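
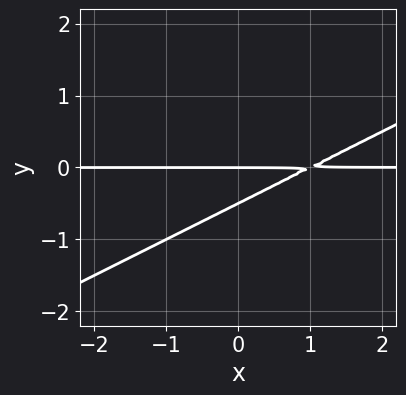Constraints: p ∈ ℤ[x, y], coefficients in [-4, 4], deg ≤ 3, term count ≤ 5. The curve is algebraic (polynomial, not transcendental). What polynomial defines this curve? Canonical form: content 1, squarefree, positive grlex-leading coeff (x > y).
1. The degree is 2 — a generic line meets the curve in up to 2 points.
2. From the axis intercepts and sections: it crosses the y-axis at the gridline y = 0; every point of the x-axis in the box is on the curve.
3. Together with the visible shape, these determine p as stated.

x*y - 2*y^2 - y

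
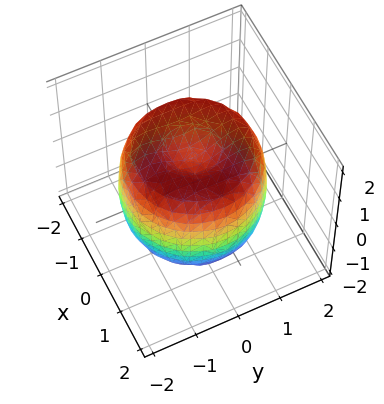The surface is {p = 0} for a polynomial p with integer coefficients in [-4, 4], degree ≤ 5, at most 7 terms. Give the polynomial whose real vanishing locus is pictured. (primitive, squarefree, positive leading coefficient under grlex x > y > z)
x^4 + 2*x^2*y^2 + y^4 - 2*x^2 - 2*y^2 + z^2 - 1

First, the degree is 4 — no degree-3 surface has this shape.
Then, symmetries: the surface is invariant under rotation about z: p = q(x² + y², z).
Then, checking where it meets the axes: a circular section at z = 1 has radius between 1 and 2; the z-axis gridline crossings are at z ∈ {-1, 1}.
Finally, putting this together gives p.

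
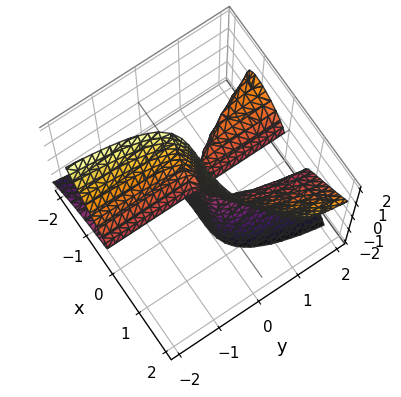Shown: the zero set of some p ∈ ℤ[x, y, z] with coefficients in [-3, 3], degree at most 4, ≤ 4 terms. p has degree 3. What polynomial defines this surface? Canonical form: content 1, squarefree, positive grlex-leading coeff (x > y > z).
2*x^3 - 2*x*y*z - 2*y*z^2 - x*y

There are 2 components.
The degree is 3 — no degree-2 surface has this shape.
Reading off the gridlines: one x-axis crossing is at x = 0; the visible y-axis segment lies entirely on the surface.
Assembling these constraints gives the stated polynomial.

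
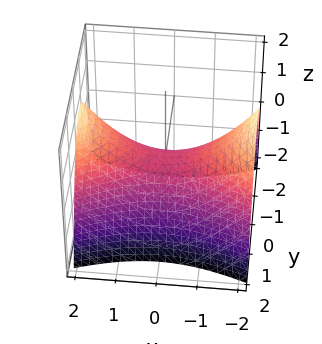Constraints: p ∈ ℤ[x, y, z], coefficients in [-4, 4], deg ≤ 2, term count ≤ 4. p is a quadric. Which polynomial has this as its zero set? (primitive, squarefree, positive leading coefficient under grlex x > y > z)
x^2 - 3*y^2 - 3*z

The degree is 2 — a saddle surface; a quadric.
Symmetries: the x ↦ −x reflection is a symmetry, so x appears only in even powers; mirror symmetry y ↦ −y ⇒ only even powers of y.
Against the integer gridlines: it meets the z-axis at z = 0 (among the integer gridlines); one x-axis crossing is at x = 0; it meets the y-axis at y = 0 (among the integer gridlines).
These observations pin down the coefficients.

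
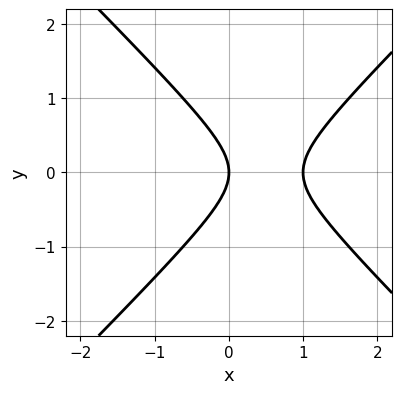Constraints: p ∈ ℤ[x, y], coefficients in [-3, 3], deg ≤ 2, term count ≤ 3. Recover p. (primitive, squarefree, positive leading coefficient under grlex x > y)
x^2 - y^2 - x

The degree is 2 — the shape is more complex than any degree-1 curve.
Symmetries: mirror symmetry y ↦ −y ⇒ only even powers of y.
Checking where it meets the axes: among the integer gridlines, it crosses the x-axis at x ∈ {0, 1}; it meets the y-axis at y = 0 (among the integer gridlines).
The integer polynomial consistent with all of this is the stated p.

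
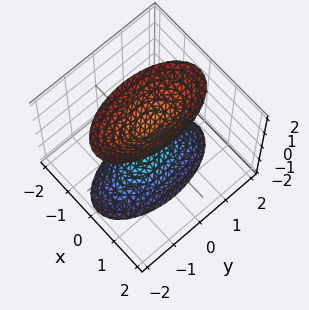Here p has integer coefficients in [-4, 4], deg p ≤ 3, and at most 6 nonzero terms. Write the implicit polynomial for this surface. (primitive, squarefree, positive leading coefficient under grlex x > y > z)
First, I count 2 distinct pieces. They look like related sheets of one shape, so recover p as a whole.
Then, degree: two sheets facing apart; a quadric, so deg p = 2.
Then, symmetries: it's symmetric under y → −y, forcing even powers of y; the x ↦ −x reflection is a symmetry, so x appears only in even powers; mirror symmetry z ↦ −z ⇒ only even powers of z.
Next, reading off the gridlines: it misses every integer gridline on the x-axis; no y-intercept at any integer in the box.
Finally, solving for integer coefficients yields p as stated. Check: (0, 0, -1) on the z-axis lies on the surface, and p(0, 0, -1) = 0. ✓

3*x^2 + y^2 - z^2 + 1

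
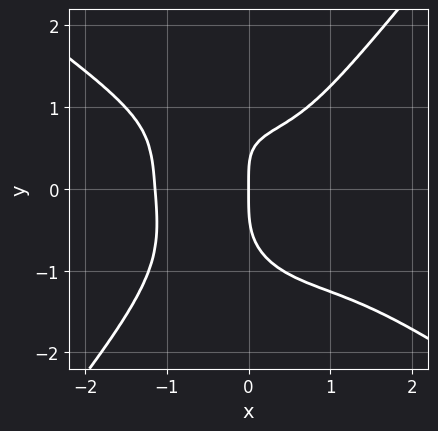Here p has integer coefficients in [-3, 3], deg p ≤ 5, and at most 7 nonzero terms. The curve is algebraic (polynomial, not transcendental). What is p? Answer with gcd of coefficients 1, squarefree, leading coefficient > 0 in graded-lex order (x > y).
2*x^4 + 2*x^3*y - 2*y^4 - 2*x*y + 3*x

Degree: a generic line meets the curve in up to 4 points, so deg p = 4.
Checking where it meets the axes: it crosses the x-axis at the gridline x = 0; it meets the y-axis at y = 0 (among the integer gridlines).
Solving for integer coefficients yields p as stated.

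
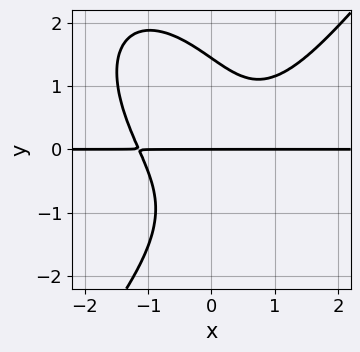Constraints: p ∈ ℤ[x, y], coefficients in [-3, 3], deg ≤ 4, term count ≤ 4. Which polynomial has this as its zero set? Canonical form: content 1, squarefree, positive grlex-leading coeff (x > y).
2*x^3*y - y^4 - 3*x*y^2 + 3*y

1. deg p = 4. The shape is more complex than any degree-3 curve.
2. Against the integer gridlines: it crosses the y-axis at the gridline y = 0; every point of the x-axis in the box is on the curve.
3. These observations pin down the coefficients.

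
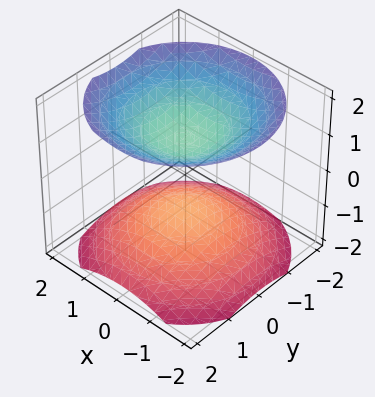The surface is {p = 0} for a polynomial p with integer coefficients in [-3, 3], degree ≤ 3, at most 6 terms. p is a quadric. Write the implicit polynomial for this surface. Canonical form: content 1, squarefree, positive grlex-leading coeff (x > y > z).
2*x^2 + 2*y^2 - 3*z^2 + 3

(a) There are 2 components. Treating them together as one polynomial.
(b) Degree: two separate bowl-shaped sheets opening away from each other; a quadric, so deg p = 2.
(c) Symmetries: mirror symmetry z ↦ −z ⇒ only even powers of z; the surface is invariant under rotation about z: p = q(x² + y², z).
(d) From the visible intercepts: the z-axis gridline crossings are at z ∈ {-1, 1}; the surface avoids every integer y-axis point in the box; it misses every integer gridline on the x-axis.
(e) Fitting integer coefficients to these (and the overall shape) gives p.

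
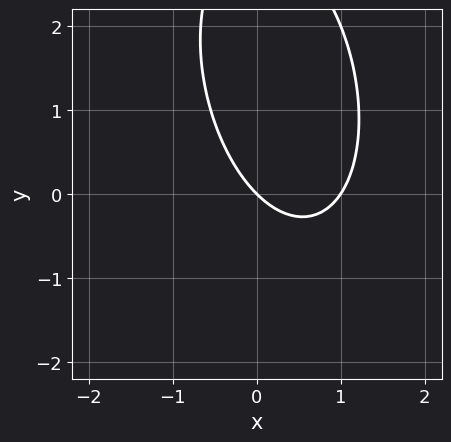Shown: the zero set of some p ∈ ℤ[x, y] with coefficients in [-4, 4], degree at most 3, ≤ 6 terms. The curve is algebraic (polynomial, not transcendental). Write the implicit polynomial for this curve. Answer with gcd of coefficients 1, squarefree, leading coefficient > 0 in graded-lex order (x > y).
Degree: the shape is more complex than any degree-1 curve, so deg p = 2.
Reading off the gridlines: the x-axis gridline crossings are at x ∈ {0, 1}; it meets the y-axis at y = 0 (among the integer gridlines).
Assembling these constraints gives the stated polynomial.

3*x^2 + x*y + y^2 - 3*x - 3*y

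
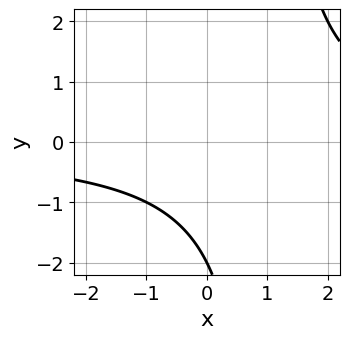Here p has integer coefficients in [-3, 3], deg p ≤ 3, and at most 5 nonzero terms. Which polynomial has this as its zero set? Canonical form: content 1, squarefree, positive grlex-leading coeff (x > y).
1. The degree is 2 — no degree-1 curve has this shape.
2. From the axis intercepts and sections: it meets the y-axis at y = -2 (among the integer gridlines); no x-intercept at any integer in the box.
3. Matching integer coefficients to the picture gives p.

x*y - y - 2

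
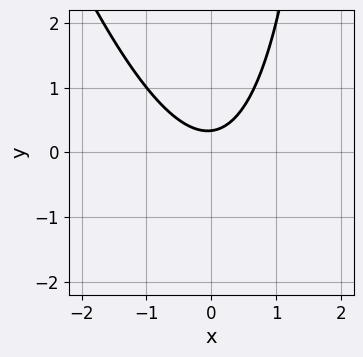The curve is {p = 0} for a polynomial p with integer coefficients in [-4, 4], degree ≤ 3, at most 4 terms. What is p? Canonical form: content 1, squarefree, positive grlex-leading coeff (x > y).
3*x^2 + x*y - 3*y + 1

1. deg p = 2. The shape is more complex than any degree-1 curve.
2. Reading off the gridlines: it misses every integer gridline on the x-axis.
3. These observations pin down the coefficients.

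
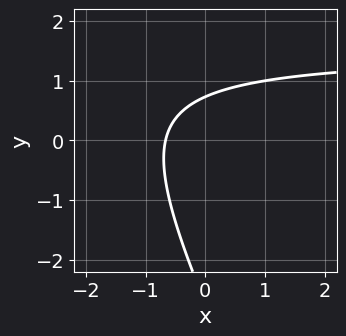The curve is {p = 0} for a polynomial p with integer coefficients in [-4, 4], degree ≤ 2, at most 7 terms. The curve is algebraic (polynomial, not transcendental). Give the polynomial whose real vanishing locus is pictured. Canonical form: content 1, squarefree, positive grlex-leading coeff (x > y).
2*x*y + y^2 - 3*x + 2*y - 2

1. deg p = 2.
2. The integer polynomial consistent with all of this is the stated p.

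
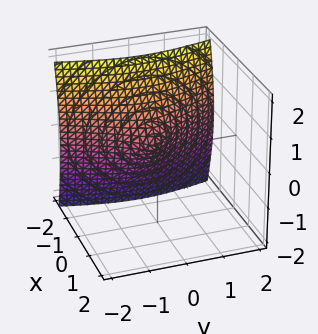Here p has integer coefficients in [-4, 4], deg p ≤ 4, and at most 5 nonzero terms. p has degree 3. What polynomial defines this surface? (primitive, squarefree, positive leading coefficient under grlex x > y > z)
2*x^3 + y^2 + z^2

1. The degree is 3 — the shape is more complex than any degree-2 surface.
2. Observable constraints: one y-axis crossing is at y = 0; it crosses the x-axis at the gridline x = 0; it crosses the z-axis at the gridline z = 0.
3. The integer polynomial consistent with all of this is the stated p.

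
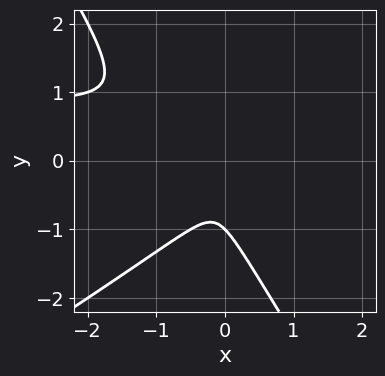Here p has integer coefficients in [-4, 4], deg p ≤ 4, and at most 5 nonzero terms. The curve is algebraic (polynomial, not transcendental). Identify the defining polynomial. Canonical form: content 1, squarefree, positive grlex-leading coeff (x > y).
x^2*y - x*y^2 - y^3 - x^2 - y^2

1. Degree: a generic line meets the curve in up to 3 points, so deg p = 3.
2. Checking where it meets the axes: it meets the y-axis at y = -1 (among the integer gridlines).
3. Solving for integer coefficients yields p as stated.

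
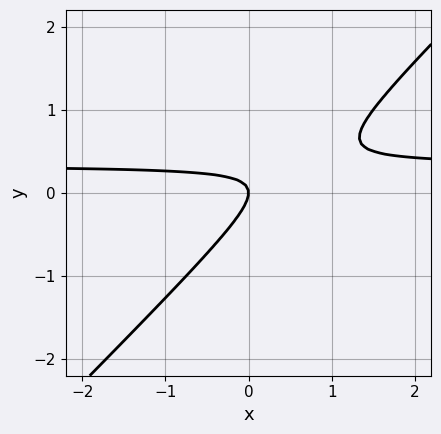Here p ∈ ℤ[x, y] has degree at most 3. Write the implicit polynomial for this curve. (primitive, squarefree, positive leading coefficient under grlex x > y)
3*x*y - 3*y^2 - x

deg p = 2. The shape is more complex than any degree-1 curve.
Reading off the gridlines: it meets the y-axis at y = 0 (among the integer gridlines); it meets the x-axis at x = 0 (among the integer gridlines).
These observations pin down the coefficients.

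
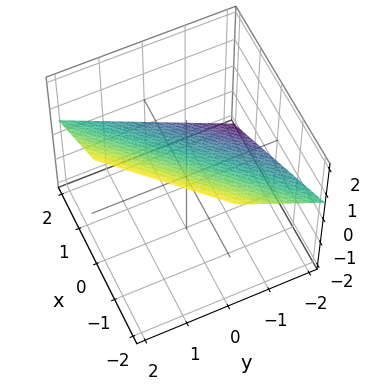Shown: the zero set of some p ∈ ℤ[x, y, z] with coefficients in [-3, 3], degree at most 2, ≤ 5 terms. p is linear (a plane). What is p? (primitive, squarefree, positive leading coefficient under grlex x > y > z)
2*x - 2*y + 3*z - 2

The degree is 1 — the surface is flat (a plane).
Reading off the gridlines: it meets the x-axis at x = 1 (among the integer gridlines); one y-axis crossing is at y = -1.
Together with the visible shape, these determine p as stated.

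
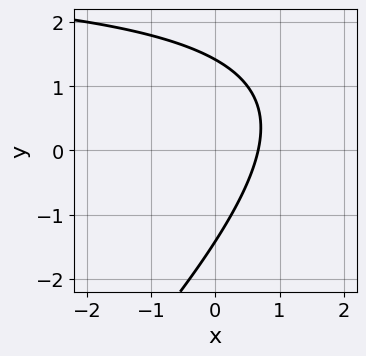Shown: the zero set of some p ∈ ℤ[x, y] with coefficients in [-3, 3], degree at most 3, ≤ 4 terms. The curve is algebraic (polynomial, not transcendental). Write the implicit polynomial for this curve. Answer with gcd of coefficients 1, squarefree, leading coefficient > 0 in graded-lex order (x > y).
x*y - y^2 - 3*x + 2

1. deg p = 2. A generic line meets the curve in up to 2 points.
2. Solving for integer coefficients yields p as stated.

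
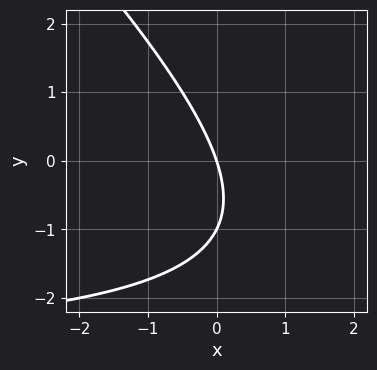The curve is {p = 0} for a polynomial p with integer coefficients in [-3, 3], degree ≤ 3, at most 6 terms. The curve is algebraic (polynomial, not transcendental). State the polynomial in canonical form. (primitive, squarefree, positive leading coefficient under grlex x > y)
(a) deg p = 2.
(b) Observable constraints: the y-axis gridline crossings are at y ∈ {-1, 0}; one x-axis crossing is at x = 0.
(c) Solving for integer coefficients yields p as stated.

x*y + y^2 + 3*x + y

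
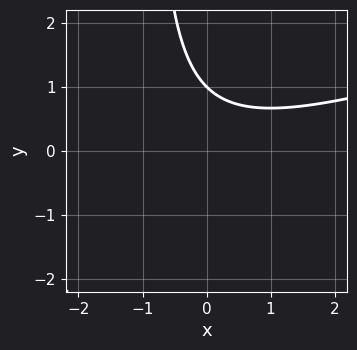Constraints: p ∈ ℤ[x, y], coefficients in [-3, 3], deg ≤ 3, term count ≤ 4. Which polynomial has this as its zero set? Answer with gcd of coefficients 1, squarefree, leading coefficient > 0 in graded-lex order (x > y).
1. deg p = 2.
2. From the axis intercepts and sections: the curve avoids every integer x-axis point in the box; one y-axis crossing is at y = 1.
3. Matching integer coefficients to the picture gives p.

x^2 - 3*x*y - 3*y + 3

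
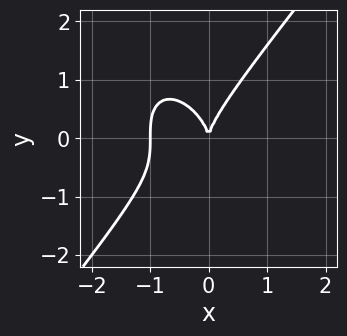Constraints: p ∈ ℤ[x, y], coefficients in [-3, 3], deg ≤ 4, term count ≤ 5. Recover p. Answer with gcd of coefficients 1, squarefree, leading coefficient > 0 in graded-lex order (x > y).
Degree: the shape is more complex than any degree-2 curve, so deg p = 3.
From the axis intercepts and sections: among the integer gridlines, it crosses the x-axis at x ∈ {-1, 0}; it meets the y-axis at y = 0 (among the integer gridlines).
Matching integer coefficients to the picture gives p.

2*x^3 - y^3 + 2*x^2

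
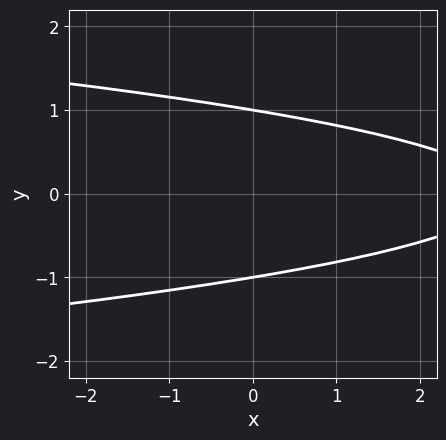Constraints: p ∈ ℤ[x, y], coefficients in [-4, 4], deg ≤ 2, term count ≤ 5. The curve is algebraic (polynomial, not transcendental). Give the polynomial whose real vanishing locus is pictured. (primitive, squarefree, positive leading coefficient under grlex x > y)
The degree is 2 — no degree-1 curve has this shape.
Symmetries: it's symmetric under y → −y, forcing even powers of y.
Checking where it meets the axes: no x-intercept at any integer in the box; the y-axis gridline crossings are at y ∈ {-1, 1}.
Fitting integer coefficients to these (and the overall shape) gives p.

3*y^2 + x - 3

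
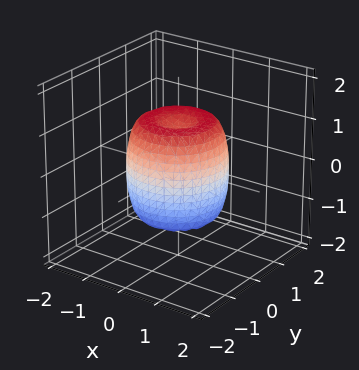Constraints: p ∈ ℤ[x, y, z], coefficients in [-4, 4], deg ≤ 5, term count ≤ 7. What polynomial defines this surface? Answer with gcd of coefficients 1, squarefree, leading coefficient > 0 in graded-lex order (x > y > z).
2*x^4 + 4*x^2*y^2 + 2*y^4 - 2*x^2 - 2*y^2 + z^2 - 1

(a) deg p = 4. No degree-3 surface has this shape.
(b) Symmetries: every cross-section ⟂ z is a circle, so x, y appear only via x² + y².
(c) Reading off the gridlines: among the integer gridlines, it crosses the z-axis at z ∈ {-1, 1}; a circular section at z = 0 has radius between 1 and 2.
(d) Matching integer coefficients to the picture gives p.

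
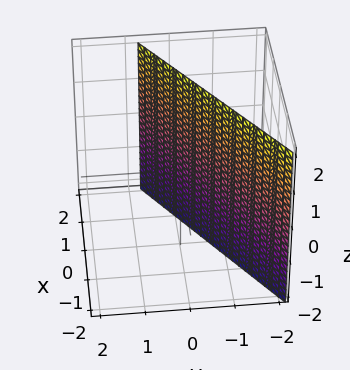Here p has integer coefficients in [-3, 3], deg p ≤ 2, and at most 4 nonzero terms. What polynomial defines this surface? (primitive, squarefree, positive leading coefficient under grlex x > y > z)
2*x - 3*y - 2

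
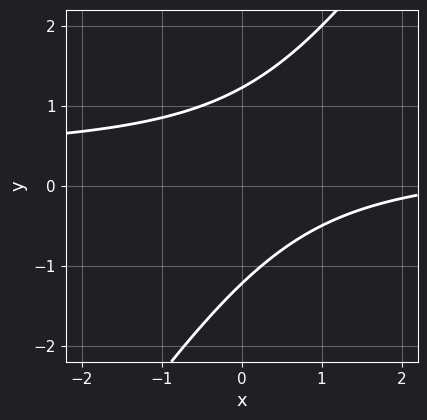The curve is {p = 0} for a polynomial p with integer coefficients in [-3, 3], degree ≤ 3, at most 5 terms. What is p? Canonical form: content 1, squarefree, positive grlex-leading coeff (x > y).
3*x*y - 2*y^2 - x + 3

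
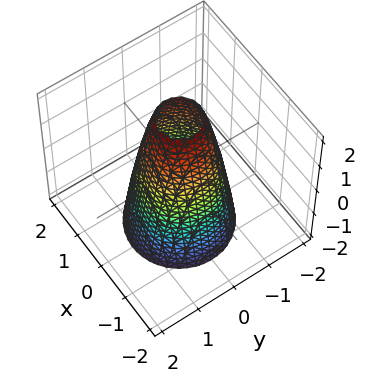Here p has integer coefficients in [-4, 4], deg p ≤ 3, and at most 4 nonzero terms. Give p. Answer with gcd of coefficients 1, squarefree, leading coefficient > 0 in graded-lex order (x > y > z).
3*x^2 + 3*y^2 + z - 3

1. deg p = 2. A generic line meets the surface in up to 2 points.
2. Symmetry: every cross-section ⟂ z is a circle, so x, y appear only via x² + y².
3. Checking where it meets the axes: a circular section at z = 0 has radius exactly 1; the surface avoids every integer z-axis point in the box.
4. Putting this together gives p. Check: (0, -1, 0) on the y-axis lies on the surface, and p(0, -1, 0) = 0. ✓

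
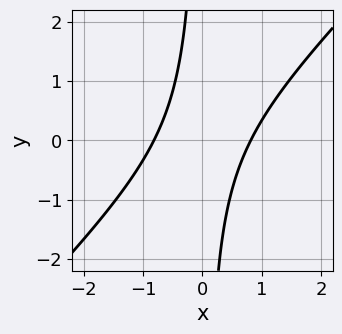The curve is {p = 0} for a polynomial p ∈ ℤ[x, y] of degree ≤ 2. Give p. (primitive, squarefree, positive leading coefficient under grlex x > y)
(a) deg p = 2. The shape is more complex than any degree-1 curve.
(b) Checking where it meets the axes: the curve avoids every integer y-axis point in the box.
(c) These observations pin down the coefficients.

3*x^2 - 3*x*y - 2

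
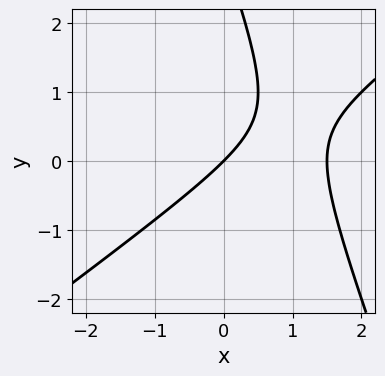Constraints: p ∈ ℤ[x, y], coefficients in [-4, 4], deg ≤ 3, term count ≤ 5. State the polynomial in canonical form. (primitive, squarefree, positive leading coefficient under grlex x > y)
First, degree: a generic line meets the curve in up to 2 points, so deg p = 2.
Next, from the axis intercepts and sections: one y-axis crossing is at y = 0; it crosses the x-axis at the gridline x = 0.
Finally, the integer polynomial consistent with all of this is the stated p.

2*x^2 - 2*x*y - y^2 - 3*x + 3*y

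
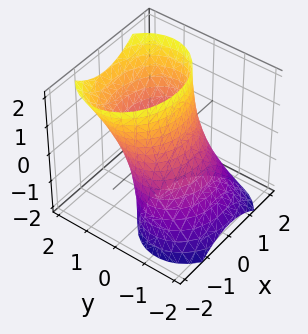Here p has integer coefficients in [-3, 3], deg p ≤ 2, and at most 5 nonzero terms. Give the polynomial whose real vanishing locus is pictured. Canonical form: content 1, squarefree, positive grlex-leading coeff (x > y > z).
First, degree: no degree-1 surface has this shape, so deg p = 2.
Then, checking where it meets the axes: the surface avoids every integer z-axis point in the box; among the integer gridlines, it crosses the y-axis at y ∈ {-1, 1}.
Finally, putting this together gives p.

2*x^2 + 3*y^2 - 3*y*z - 3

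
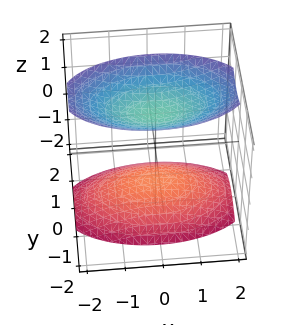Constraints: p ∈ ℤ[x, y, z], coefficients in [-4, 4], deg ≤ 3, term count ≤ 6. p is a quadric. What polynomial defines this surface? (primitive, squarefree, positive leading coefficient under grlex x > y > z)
x^2 + 3*y^2 - 2*z^2 + 3

(a) The picture has 2 separate pieces.
(b) deg p = 2.
(c) Symmetries: the y ↦ −y reflection is a symmetry, so y appears only in even powers; it's symmetric under z → −z, forcing even powers of z; mirror symmetry x ↦ −x ⇒ only even powers of x.
(d) Against the integer gridlines: the surface avoids every integer y-axis point in the box; it misses every integer gridline on the x-axis.
(e) These observations pin down the coefficients.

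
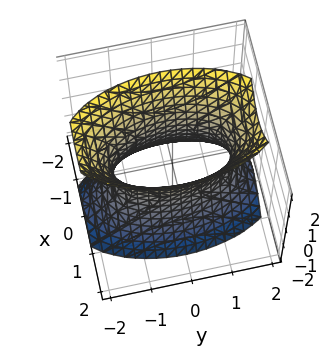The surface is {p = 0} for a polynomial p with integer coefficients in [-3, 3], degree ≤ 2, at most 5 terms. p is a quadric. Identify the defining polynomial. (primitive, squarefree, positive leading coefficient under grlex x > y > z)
First, deg p = 2. An hourglass — one-sheet hyperboloid; a quadric.
Next, symmetries: mirror symmetry z ↦ −z ⇒ only even powers of z; it's symmetric under y → −y, forcing even powers of y; it's symmetric under x → −x, forcing even powers of x.
Then, from the axis intercepts and sections: no z-intercept at any integer in the box.
Finally, solving for integer coefficients yields p as stated.

3*x^2 + y^2 - z^2 - 2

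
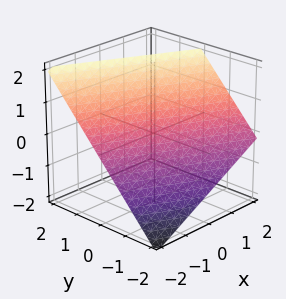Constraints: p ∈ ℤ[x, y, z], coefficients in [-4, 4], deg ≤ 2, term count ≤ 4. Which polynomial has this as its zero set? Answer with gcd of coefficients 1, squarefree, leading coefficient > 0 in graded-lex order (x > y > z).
x + 2*y - 2*z + 2

1. deg p = 1. Every cross-section is a straight line — this is a plane.
2. From the axis intercepts and sections: one x-axis crossing is at x = -2; it meets the y-axis at y = -1 (among the integer gridlines).
3. These observations pin down the coefficients. Check: (0, 0, 1) on the z-axis lies on the surface, and p(0, 0, 1) = 0. ✓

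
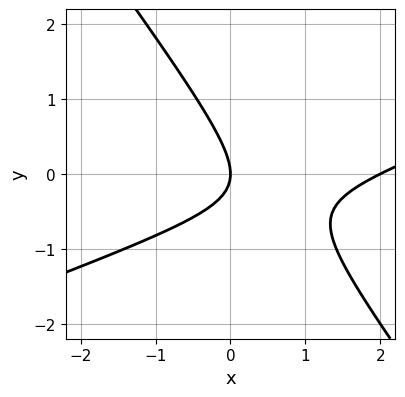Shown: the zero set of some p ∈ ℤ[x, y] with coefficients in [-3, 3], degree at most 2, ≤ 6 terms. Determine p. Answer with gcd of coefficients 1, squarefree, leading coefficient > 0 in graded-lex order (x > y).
x^2 - 2*x*y - 2*y^2 - 2*x

First, deg p = 2.
Next, reading off the gridlines: among the integer gridlines, it crosses the x-axis at x ∈ {0, 2}; it crosses the y-axis at the gridline y = 0.
Finally, the integer polynomial consistent with all of this is the stated p.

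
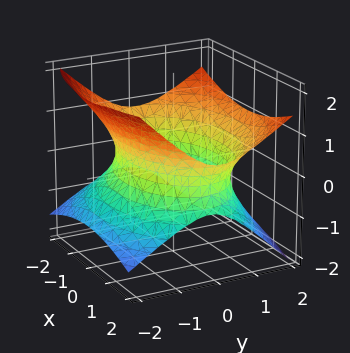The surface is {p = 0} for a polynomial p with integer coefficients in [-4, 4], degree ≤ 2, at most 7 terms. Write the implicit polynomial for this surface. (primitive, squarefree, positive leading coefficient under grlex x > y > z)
x^2 + 2*y^2 - y*z - 3*z^2 - 3

First, deg p = 2. No degree-1 surface has this shape.
Then, checking where it meets the axes: no z-intercept at any integer in the box.
Finally, matching integer coefficients to the picture gives p.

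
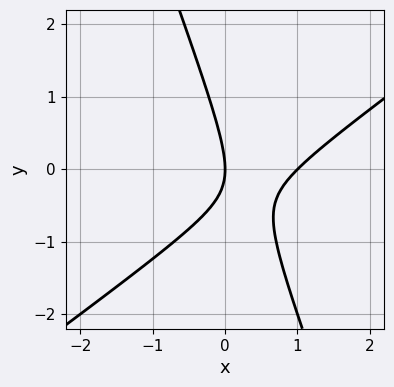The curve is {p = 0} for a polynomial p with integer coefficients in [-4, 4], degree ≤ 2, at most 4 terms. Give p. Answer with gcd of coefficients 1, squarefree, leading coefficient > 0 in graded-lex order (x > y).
deg p = 2. The shape is more complex than any degree-1 curve.
From the axis intercepts and sections: one y-axis crossing is at y = 0; among the integer gridlines, it crosses the x-axis at x ∈ {0, 1}.
Putting this together gives p.

2*x^2 - 2*x*y - y^2 - 2*x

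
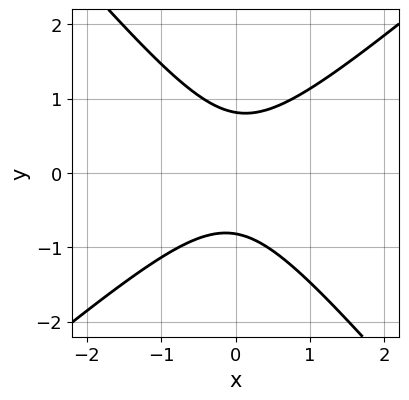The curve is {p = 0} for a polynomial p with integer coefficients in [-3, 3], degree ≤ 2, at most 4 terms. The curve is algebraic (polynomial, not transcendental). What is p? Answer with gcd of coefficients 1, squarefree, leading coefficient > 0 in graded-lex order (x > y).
(a) Degree: the shape is more complex than any degree-1 curve, so deg p = 2.
(b) Against the integer gridlines: no x-intercept at any integer in the box.
(c) Fitting integer coefficients to these (and the overall shape) gives p.

3*x^2 - x*y - 3*y^2 + 2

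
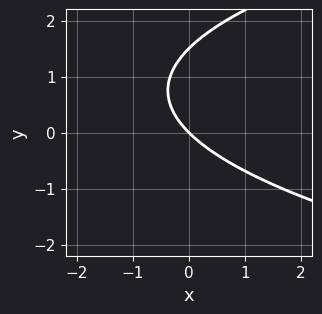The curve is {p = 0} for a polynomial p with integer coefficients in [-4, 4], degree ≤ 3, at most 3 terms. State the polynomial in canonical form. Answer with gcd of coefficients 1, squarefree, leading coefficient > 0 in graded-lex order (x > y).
2*y^2 - 3*x - 3*y

(a) The degree is 2 — no degree-1 curve has this shape.
(b) Checking where it meets the axes: it crosses the x-axis at the gridline x = 0; it meets the y-axis at y = 0 (among the integer gridlines).
(c) Together with the visible shape, these determine p as stated.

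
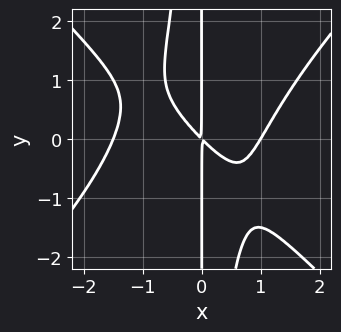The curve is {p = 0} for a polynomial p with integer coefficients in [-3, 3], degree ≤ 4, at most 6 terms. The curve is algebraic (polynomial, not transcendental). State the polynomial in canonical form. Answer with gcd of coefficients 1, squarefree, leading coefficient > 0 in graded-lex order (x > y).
First, the degree is 4 — no degree-3 curve has this shape.
Then, against the integer gridlines: it crosses the x-axis at the gridline x = 1; the visible y-axis segment lies entirely on the curve.
Finally, matching integer coefficients to the picture gives p.

2*x^4 - 2*x^2*y^2 + x^3 - 3*x^2 - 3*x*y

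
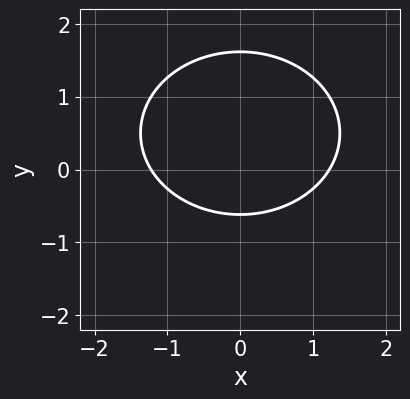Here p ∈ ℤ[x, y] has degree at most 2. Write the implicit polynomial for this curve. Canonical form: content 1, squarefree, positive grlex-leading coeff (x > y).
The degree is 2 — a generic line meets the curve in up to 2 points.
Symmetries: it's symmetric under x → −x, forcing even powers of x.
Fitting integer coefficients to these (and the overall shape) gives p.

2*x^2 + 3*y^2 - 3*y - 3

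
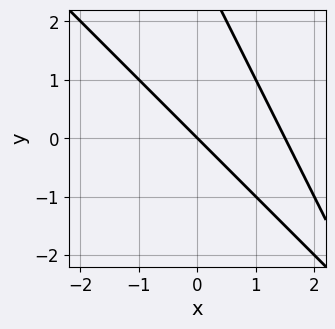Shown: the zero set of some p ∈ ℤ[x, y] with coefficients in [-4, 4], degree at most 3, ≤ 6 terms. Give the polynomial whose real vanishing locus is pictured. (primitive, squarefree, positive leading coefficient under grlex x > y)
2*x^2 + 3*x*y + y^2 - 3*x - 3*y

Degree: the shape is more complex than any degree-1 curve, so deg p = 2.
Against the integer gridlines: it crosses the y-axis at the gridline y = 0; one x-axis crossing is at x = 0.
Matching integer coefficients to the picture gives p.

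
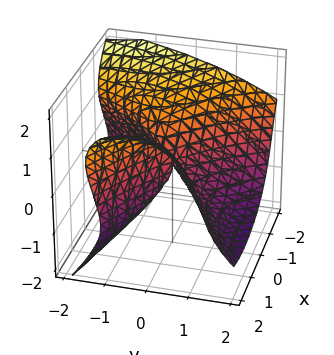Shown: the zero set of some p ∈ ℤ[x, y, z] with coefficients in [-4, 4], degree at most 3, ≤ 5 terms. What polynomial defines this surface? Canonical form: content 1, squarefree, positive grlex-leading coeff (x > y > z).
x*y^2 + 2*z^3 - 2*x^2 + 3*y^2 + 3*y*z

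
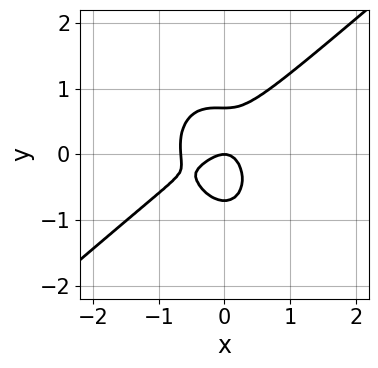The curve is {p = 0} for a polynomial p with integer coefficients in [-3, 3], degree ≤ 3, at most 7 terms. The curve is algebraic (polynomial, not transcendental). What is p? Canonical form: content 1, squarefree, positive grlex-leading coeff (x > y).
3*x^3 - 2*x^2*y - 2*y^3 + 2*x^2 + y

deg p = 3. No degree-2 curve has this shape.
From the visible intercepts: it meets the y-axis at y = 0 (among the integer gridlines); it meets the x-axis at x = 0 (among the integer gridlines).
Matching integer coefficients to the picture gives p.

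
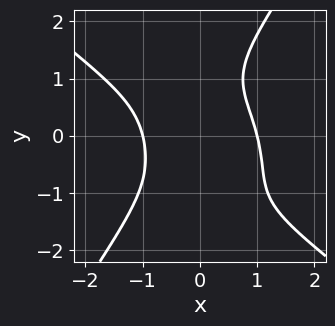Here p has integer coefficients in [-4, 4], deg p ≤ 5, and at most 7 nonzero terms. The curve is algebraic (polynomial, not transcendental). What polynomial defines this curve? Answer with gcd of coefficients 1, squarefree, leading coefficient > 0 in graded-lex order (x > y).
(a) Degree: the shape is more complex than any degree-3 curve, so deg p = 4.
(b) Reading off the gridlines: among the integer gridlines, it crosses the x-axis at x ∈ {-1, 1}; it misses every integer gridline on the y-axis.
(c) Solving for integer coefficients yields p as stated.

2*x^4 + 2*x^3*y - y^4 + 2*x*y^2 - 2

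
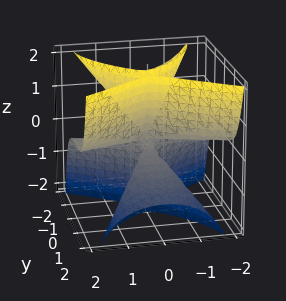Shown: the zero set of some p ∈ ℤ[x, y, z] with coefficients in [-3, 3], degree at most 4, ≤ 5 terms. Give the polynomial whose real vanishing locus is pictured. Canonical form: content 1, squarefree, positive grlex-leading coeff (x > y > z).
3*x^2*z - 2*y^3 - 3*y^2*z + y*z^2

First, there are 2 components.
Next, the degree is 3 — no degree-2 surface has this shape.
Then, against the integer gridlines: the visible z-axis segment lies entirely on the surface; one y-axis crossing is at y = 0.
Finally, fitting integer coefficients to these (and the overall shape) gives p.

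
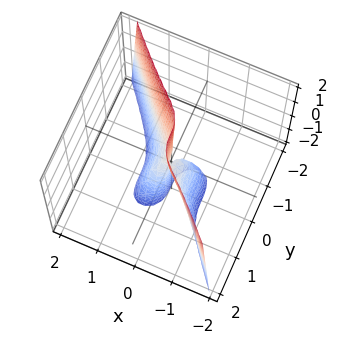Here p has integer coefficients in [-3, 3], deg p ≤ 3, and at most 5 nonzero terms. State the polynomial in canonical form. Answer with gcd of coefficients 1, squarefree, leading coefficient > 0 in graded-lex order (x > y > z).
3*x^3 + 2*y^3 + x*z

The degree is 3 — no degree-2 surface has this shape.
Checking where it meets the axes: it crosses the y-axis at the gridline y = 0; it crosses the x-axis at the gridline x = 0; every point of the z-axis in the box is on the surface.
Solving for integer coefficients yields p as stated.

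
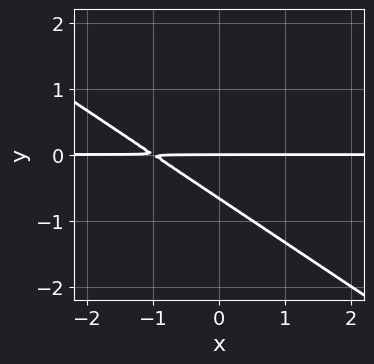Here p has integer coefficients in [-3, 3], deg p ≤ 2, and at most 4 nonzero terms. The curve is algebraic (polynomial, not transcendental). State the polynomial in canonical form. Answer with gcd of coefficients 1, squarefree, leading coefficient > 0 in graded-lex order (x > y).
2*x*y + 3*y^2 + 2*y

1. Degree: the shape is more complex than any degree-1 curve, so deg p = 2.
2. From the visible intercepts: the visible x-axis segment lies entirely on the curve; it meets the y-axis at y = 0 (among the integer gridlines).
3. The integer polynomial consistent with all of this is the stated p.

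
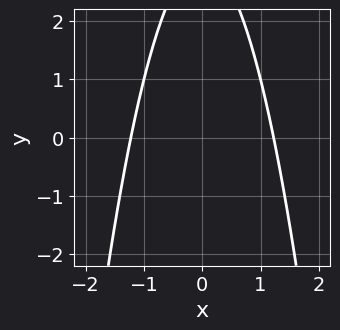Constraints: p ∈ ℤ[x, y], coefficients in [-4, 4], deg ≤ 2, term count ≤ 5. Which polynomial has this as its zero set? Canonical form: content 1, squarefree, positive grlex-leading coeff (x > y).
(a) deg p = 2.
(b) Symmetries: mirror symmetry x ↦ −x ⇒ only even powers of x.
(c) From the axis intercepts and sections: no y-intercept at any integer in the box.
(d) These observations pin down the coefficients.

2*x^2 + y - 3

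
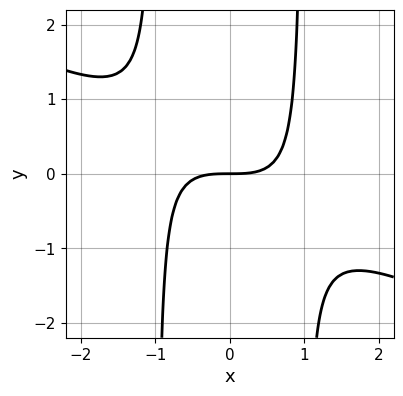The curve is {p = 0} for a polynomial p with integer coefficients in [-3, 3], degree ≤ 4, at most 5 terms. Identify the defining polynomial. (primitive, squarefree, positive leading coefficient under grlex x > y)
x^3 + 2*x^2*y - 2*y

(a) deg p = 3. No degree-2 curve has this shape.
(b) Against the integer gridlines: it meets the x-axis at x = 0 (among the integer gridlines); it crosses the y-axis at the gridline y = 0.
(c) Fitting integer coefficients to these (and the overall shape) gives p.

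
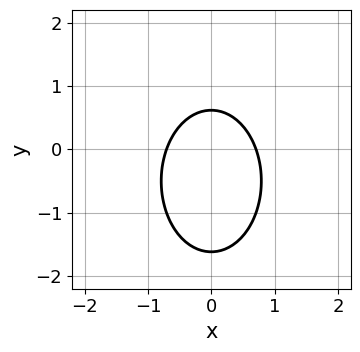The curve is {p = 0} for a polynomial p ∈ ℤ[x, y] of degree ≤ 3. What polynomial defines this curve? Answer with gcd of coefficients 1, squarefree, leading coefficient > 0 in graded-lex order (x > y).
First, the degree is 2 — no degree-1 curve has this shape.
Next, symmetries: mirror symmetry x ↦ −x ⇒ only even powers of x.
Finally, the integer polynomial consistent with all of this is the stated p.

2*x^2 + y^2 + y - 1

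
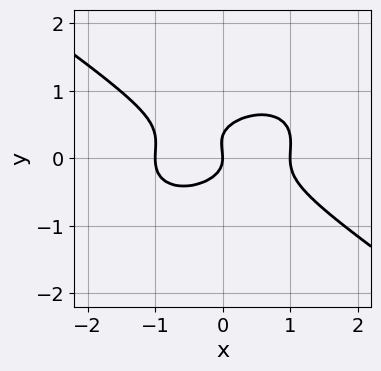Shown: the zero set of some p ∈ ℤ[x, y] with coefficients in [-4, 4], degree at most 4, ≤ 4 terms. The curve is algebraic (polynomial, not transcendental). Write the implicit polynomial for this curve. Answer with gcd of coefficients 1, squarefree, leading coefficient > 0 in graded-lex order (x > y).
Degree: the shape is more complex than any degree-2 curve, so deg p = 3.
From the axis intercepts and sections: it meets the y-axis at y = 0 (among the integer gridlines); the x-axis gridline crossings are at x ∈ {-1, 0, 1}.
Matching integer coefficients to the picture gives p.

x^3 + 3*y^3 - y^2 - x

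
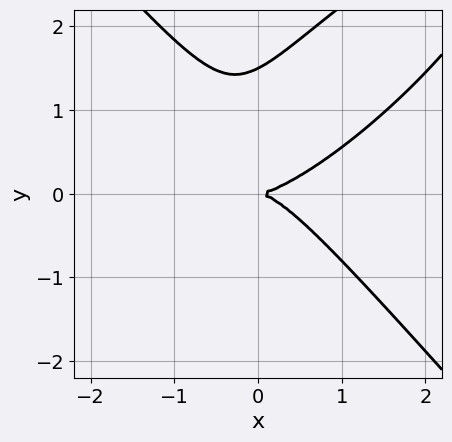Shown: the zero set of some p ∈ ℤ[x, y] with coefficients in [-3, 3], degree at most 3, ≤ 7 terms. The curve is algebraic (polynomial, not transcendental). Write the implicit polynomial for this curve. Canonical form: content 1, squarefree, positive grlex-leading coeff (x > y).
2*x^3 - 2*x^2*y - x*y^2 + 2*y^3 - 3*y^2

First, deg p = 3. No degree-2 curve has this shape.
Next, reading off the gridlines: it crosses the x-axis at the gridline x = 0; it crosses the y-axis at the gridline y = 0.
Finally, assembling these constraints gives the stated polynomial.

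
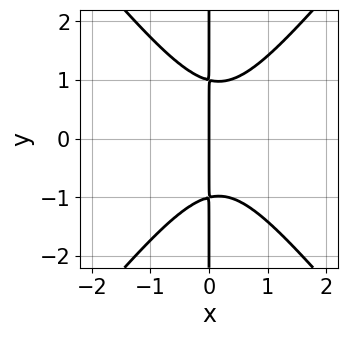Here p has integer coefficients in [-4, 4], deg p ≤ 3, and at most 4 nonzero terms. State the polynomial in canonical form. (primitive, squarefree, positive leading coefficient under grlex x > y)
(a) The degree is 3 — the shape is more complex than any degree-2 curve.
(b) Symmetries: it's symmetric under y → −y, forcing even powers of y.
(c) Reading off the gridlines: the visible y-axis segment lies entirely on the curve; one x-axis crossing is at x = 0.
(d) Assembling these constraints gives the stated polynomial.

3*x^3 - 2*x*y^2 - x^2 + 2*x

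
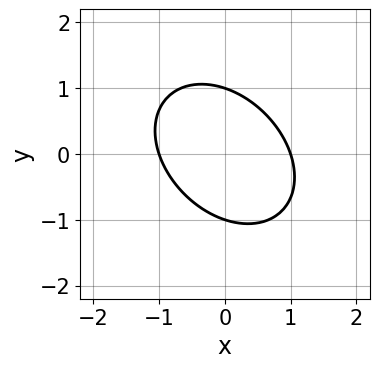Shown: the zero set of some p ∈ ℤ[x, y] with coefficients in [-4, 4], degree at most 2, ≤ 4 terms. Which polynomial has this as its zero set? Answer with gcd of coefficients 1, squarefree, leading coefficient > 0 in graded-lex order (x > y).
3*x^2 + 2*x*y + 3*y^2 - 3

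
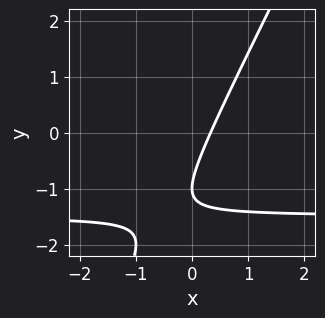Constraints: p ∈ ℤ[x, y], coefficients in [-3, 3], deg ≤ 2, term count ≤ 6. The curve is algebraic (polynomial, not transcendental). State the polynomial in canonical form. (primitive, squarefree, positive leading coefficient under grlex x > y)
First, the degree is 2 — the shape is more complex than any degree-1 curve.
Then, against the integer gridlines: one y-axis crossing is at y = -1.
Finally, assembling these constraints gives the stated polynomial.

2*x*y - y^2 + 3*x - 2*y - 1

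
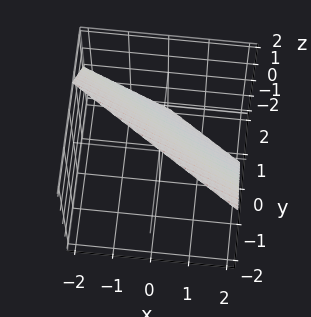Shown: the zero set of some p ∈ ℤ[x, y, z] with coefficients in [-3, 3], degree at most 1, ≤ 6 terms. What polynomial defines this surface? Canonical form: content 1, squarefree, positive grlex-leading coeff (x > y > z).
First, degree: the surface is flat (a plane), so deg p = 1.
Then, checking where it meets the axes: one z-axis crossing is at z = 1; it meets the x-axis at x = 1 (among the integer gridlines).
Finally, fitting integer coefficients to these (and the overall shape) gives p.

2*x + 3*y + 2*z - 2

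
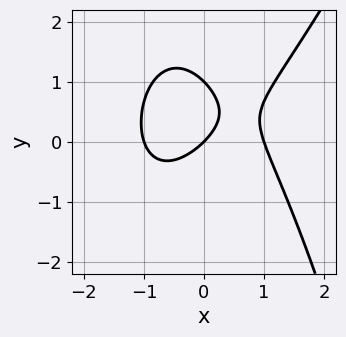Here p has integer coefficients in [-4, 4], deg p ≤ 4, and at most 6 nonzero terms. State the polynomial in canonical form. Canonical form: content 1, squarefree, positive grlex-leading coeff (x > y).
3*x^3 - x^2*y - 3*y^2 - 3*x + 3*y

1. deg p = 3. No degree-2 curve has this shape.
2. Observable constraints: the y-axis gridline crossings are at y ∈ {0, 1}; among the integer gridlines, it crosses the x-axis at x ∈ {-1, 0, 1}.
3. Assembling these constraints gives the stated polynomial.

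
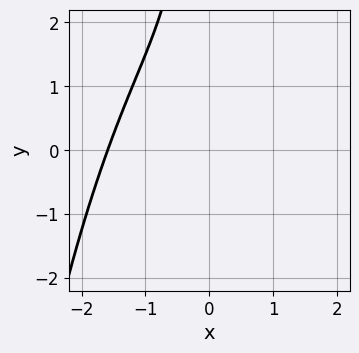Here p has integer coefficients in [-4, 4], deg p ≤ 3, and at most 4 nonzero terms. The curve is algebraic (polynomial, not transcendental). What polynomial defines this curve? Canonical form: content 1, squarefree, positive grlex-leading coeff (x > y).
2*x^3 + 2*x^2 + 2*x*y + 3

The degree is 3 — a generic line meets the curve in up to 3 points.
From the axis intercepts and sections: no y-intercept at any integer in the box.
These observations pin down the coefficients.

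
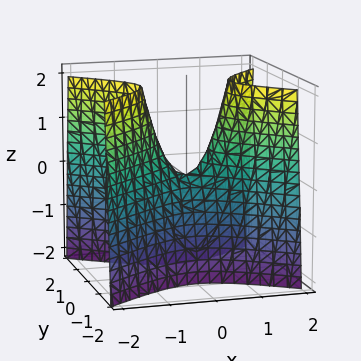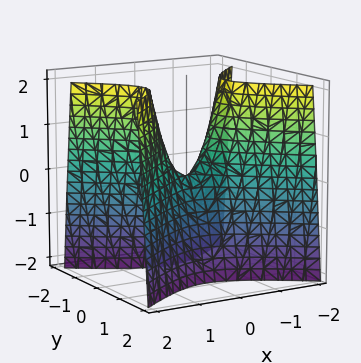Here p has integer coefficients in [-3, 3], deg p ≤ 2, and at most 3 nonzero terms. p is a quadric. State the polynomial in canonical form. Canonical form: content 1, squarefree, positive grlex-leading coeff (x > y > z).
2*x^2 - 3*y^2 - z

The degree is 2 — a hyperbolic paraboloid; a quadric.
Symmetries: it's symmetric under x → −x, forcing even powers of x; mirror symmetry y ↦ −y ⇒ only even powers of y.
Against the integer gridlines: one x-axis crossing is at x = 0; one y-axis crossing is at y = 0; it meets the z-axis at z = 0 (among the integer gridlines).
Assembling these constraints gives the stated polynomial.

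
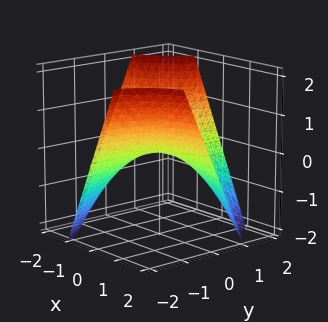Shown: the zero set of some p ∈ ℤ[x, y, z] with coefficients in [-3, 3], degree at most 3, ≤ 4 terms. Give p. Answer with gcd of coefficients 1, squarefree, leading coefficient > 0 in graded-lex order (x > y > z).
(a) deg p = 2.
(b) Reading off the gridlines: it crosses the z-axis at the gridline z = 0; the visible x-axis segment lies entirely on the surface; the visible y-axis segment lies entirely on the surface.
(c) Matching integer coefficients to the picture gives p.

x*y + z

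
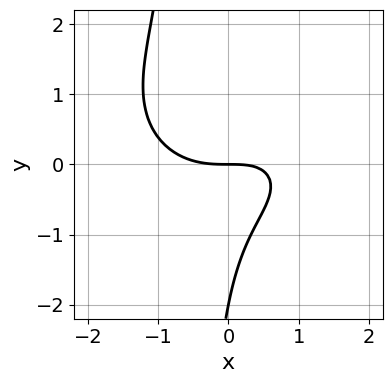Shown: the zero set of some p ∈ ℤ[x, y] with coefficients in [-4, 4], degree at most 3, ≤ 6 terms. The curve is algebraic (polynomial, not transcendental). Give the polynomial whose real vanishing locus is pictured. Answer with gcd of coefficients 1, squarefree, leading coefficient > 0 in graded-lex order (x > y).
x^3 + 2*x*y^2 - x*y + y^2 + 2*y

Degree: the shape is more complex than any degree-2 curve, so deg p = 3.
Observable constraints: among the integer gridlines, it crosses the y-axis at y ∈ {-2, 0}; one x-axis crossing is at x = 0.
The integer polynomial consistent with all of this is the stated p.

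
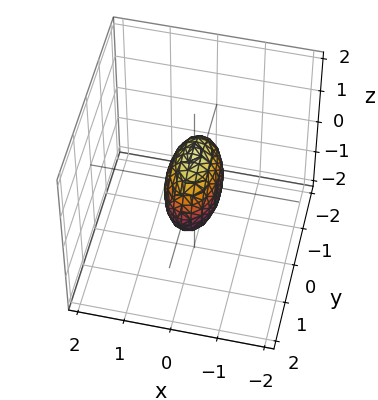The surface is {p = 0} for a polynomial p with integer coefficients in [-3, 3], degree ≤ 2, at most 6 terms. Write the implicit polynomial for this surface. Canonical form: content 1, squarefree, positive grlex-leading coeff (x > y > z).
3*x^2 + y^2 + z^2 - 1

1. The degree is 2 — bounded and convex; a quadric.
2. Symmetries: the z ↦ −z reflection is a symmetry, so z appears only in even powers; mirror symmetry y ↦ −y ⇒ only even powers of y; the x ↦ −x reflection is a symmetry, so x appears only in even powers.
3. From the visible intercepts: the z-axis gridline crossings are at z ∈ {-1, 1}; the y-axis gridline crossings are at y ∈ {-1, 1}.
4. Assembling these constraints gives the stated polynomial.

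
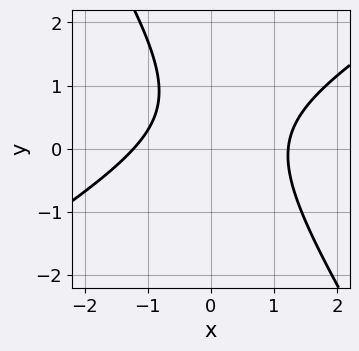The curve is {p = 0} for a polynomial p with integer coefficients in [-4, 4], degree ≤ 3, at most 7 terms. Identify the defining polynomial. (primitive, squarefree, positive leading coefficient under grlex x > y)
First, the degree is 2 — no degree-1 curve has this shape.
Next, from the axis intercepts and sections: the curve avoids every integer y-axis point in the box.
Finally, the integer polynomial consistent with all of this is the stated p.

2*x^2 - 2*x*y - 2*y^2 + 2*y - 3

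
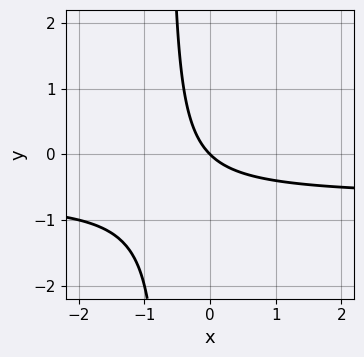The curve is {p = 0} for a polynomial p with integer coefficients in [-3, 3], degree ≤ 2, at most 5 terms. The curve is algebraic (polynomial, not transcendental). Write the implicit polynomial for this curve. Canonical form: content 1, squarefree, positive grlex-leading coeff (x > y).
1. Degree: a generic line meets the curve in up to 2 points, so deg p = 2.
2. From the visible intercepts: it crosses the y-axis at the gridline y = 0; one x-axis crossing is at x = 0.
3. Solving for integer coefficients yields p as stated.

3*x*y + 2*x + 2*y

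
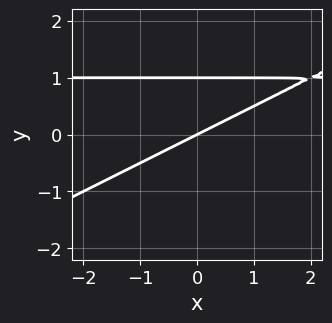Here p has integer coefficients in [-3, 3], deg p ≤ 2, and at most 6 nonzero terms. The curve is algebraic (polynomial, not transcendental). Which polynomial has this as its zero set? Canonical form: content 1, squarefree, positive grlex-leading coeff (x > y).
x*y - 2*y^2 - x + 2*y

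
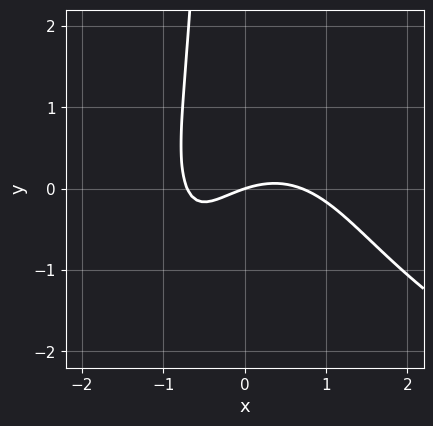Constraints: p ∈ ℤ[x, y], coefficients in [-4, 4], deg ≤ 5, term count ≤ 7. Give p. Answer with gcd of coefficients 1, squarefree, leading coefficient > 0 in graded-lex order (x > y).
First, deg p = 4.
Then, against the integer gridlines: one y-axis crossing is at y = 0; it meets the x-axis at x = 0 (among the integer gridlines).
Finally, together with the visible shape, these determine p as stated.

x^2*y^2 - 2*x^3 - 3*x*y + x - 3*y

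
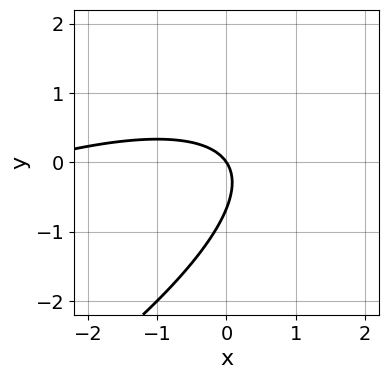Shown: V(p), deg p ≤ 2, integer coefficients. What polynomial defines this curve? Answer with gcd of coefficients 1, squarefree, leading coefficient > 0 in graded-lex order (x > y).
x^2 - 3*x*y + 3*y^2 + 3*x + 2*y

1. Degree: a generic line meets the curve in up to 2 points, so deg p = 2.
2. From the visible intercepts: one y-axis crossing is at y = 0; it crosses the x-axis at the gridline x = 0.
3. The integer polynomial consistent with all of this is the stated p.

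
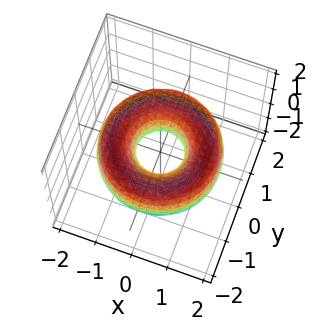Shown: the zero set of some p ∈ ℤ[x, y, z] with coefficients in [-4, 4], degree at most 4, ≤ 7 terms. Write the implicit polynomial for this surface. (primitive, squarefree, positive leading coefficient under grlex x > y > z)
x^4 + 2*x^2*y^2 + y^4 - 3*x^2 - 3*y^2 + 2*z^2 + 1

The degree is 4 — a generic line meets the surface in up to 4 points.
Symmetries: rotational symmetry about the z-axis ⇒ p depends on x, y only through x² + y².
Observable constraints: a circular section at z = 0 has radius between 0 and 1; no z-intercept at any integer in the box.
Solving for integer coefficients yields p as stated.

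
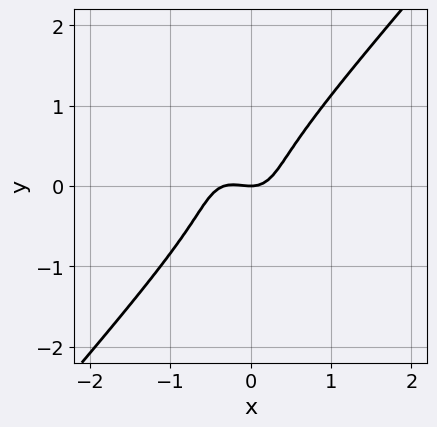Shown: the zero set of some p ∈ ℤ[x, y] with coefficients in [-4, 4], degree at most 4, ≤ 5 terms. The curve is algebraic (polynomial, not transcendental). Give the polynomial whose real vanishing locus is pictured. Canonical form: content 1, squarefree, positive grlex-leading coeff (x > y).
3*x^3 - 2*y^3 + x^2 - y

1. Degree: the shape is more complex than any degree-2 curve, so deg p = 3.
2. From the visible intercepts: one x-axis crossing is at x = 0; it crosses the y-axis at the gridline y = 0.
3. Assembling these constraints gives the stated polynomial.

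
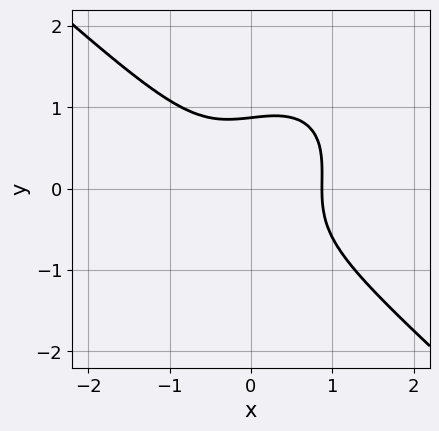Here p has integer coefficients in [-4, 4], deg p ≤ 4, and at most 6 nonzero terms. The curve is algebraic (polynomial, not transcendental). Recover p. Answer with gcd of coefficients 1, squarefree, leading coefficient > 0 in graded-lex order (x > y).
3*x^3 - x*y^2 + 3*y^3 - 2

1. Degree: the shape is more complex than any degree-2 curve, so deg p = 3.
2. Putting this together gives p.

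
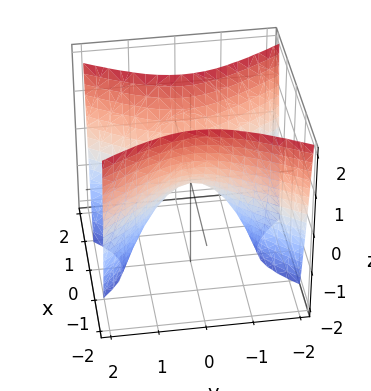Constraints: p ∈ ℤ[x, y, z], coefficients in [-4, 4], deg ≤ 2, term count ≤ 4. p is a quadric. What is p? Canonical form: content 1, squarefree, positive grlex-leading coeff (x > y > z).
2*x^2 - y^2 - z

1. The degree is 2 — a saddle surface; a quadric.
2. Symmetries: the x ↦ −x reflection is a symmetry, so x appears only in even powers; mirror symmetry y ↦ −y ⇒ only even powers of y.
3. Observable constraints: it crosses the x-axis at the gridline x = 0; it crosses the z-axis at the gridline z = 0.
4. Together with the visible shape, these determine p as stated.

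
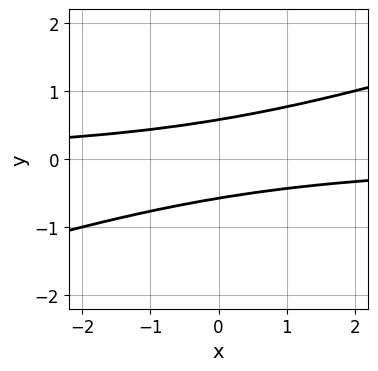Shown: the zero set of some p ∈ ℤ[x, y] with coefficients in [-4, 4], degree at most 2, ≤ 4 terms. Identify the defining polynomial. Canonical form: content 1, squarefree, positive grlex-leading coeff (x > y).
(a) The degree is 2 — the shape is more complex than any degree-1 curve.
(b) Checking where it meets the axes: the curve avoids every integer x-axis point in the box.
(c) These observations pin down the coefficients.

x*y - 3*y^2 + 1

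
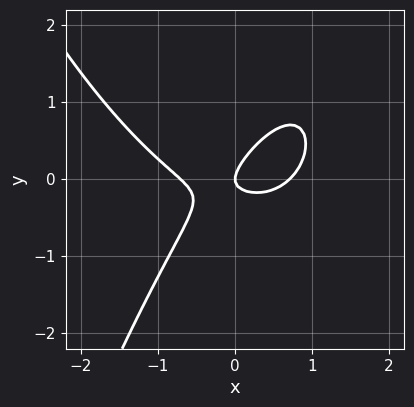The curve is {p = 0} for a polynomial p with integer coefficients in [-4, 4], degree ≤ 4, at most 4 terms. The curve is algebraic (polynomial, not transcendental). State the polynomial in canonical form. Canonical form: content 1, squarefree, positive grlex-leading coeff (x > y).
2*x^3 - 3*x*y + 3*y^2 - x

1. deg p = 3.
2. From the axis intercepts and sections: one x-axis crossing is at x = 0; one y-axis crossing is at y = 0.
3. Solving for integer coefficients yields p as stated.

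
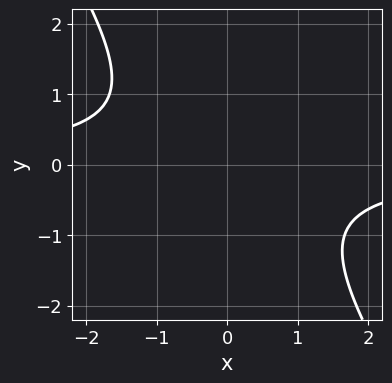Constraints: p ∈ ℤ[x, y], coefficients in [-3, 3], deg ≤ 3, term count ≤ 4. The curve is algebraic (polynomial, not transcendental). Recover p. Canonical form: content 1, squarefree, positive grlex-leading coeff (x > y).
3*x*y + 2*y^2 + 3

deg p = 2.
From the visible intercepts: it misses every integer gridline on the x-axis; the curve avoids every integer y-axis point in the box.
Solving for integer coefficients yields p as stated.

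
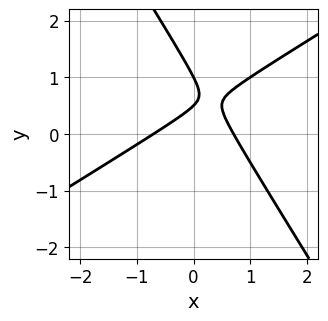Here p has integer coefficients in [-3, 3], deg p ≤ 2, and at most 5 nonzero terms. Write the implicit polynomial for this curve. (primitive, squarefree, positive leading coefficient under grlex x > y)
2*x^2 - 2*x*y - 2*y^2 + 3*y - 1

First, the degree is 2 — the shape is more complex than any degree-1 curve.
Then, checking where it meets the axes: it crosses the y-axis at the gridline y = 1.
Finally, together with the visible shape, these determine p as stated.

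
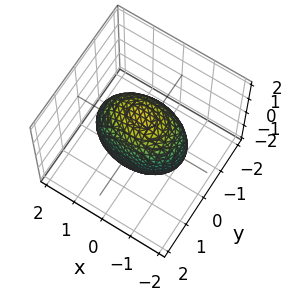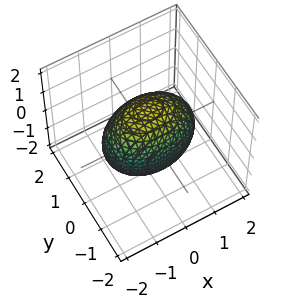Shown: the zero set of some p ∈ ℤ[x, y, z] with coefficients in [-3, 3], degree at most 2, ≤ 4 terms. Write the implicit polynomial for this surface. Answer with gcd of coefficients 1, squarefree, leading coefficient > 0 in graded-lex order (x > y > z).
1. Degree: a closed, bounded, convex surface; a quadric, so deg p = 2.
2. Symmetries: it's symmetric under z → −z, forcing even powers of z; it's symmetric under x → −x, forcing even powers of x; mirror symmetry y ↦ −y ⇒ only even powers of y.
3. Reading off the gridlines: the y-axis gridline crossings are at y ∈ {-1, 1}.
4. Solving for integer coefficients yields p as stated.

x^2 + 2*y^2 + z^2 - 2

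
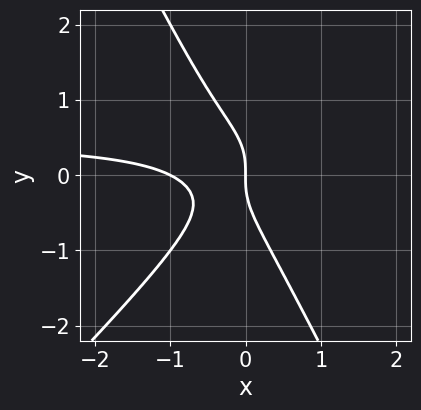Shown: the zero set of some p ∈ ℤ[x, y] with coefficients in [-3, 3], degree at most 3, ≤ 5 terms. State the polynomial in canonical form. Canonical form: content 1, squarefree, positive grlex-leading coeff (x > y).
2*x^2*y - x*y^2 - y^3 - x^2 - x

First, the degree is 3 — the shape is more complex than any degree-2 curve.
Next, checking where it meets the axes: among the integer gridlines, it crosses the x-axis at x ∈ {-1, 0}; it crosses the y-axis at the gridline y = 0.
Finally, fitting integer coefficients to these (and the overall shape) gives p.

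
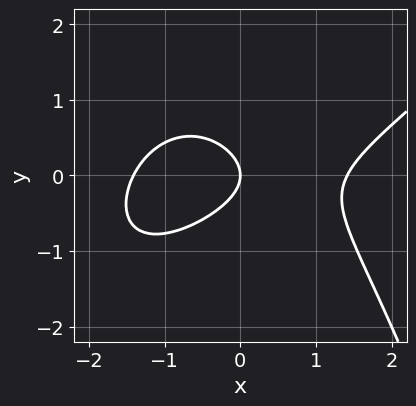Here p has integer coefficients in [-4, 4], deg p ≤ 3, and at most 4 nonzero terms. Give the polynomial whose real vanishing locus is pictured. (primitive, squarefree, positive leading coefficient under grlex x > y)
(a) Degree: the shape is more complex than any degree-2 curve, so deg p = 3.
(b) Against the integer gridlines: one x-axis crossing is at x = 0; one y-axis crossing is at y = 0.
(c) These observations pin down the coefficients.

x^3 - x^2*y - 3*y^2 - 2*x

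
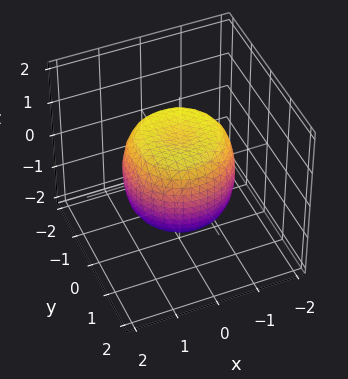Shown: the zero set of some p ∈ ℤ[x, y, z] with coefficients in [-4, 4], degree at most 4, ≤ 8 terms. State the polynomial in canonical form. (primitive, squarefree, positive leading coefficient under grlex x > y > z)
(a) deg p = 4. A generic line meets the surface in up to 4 points.
(b) Symmetries: the surface is invariant under rotation about z: p = q(x² + y², z).
(c) Checking where it meets the axes: a circular section at z = 0 has radius between 1 and 2; the z-axis gridline crossings are at z ∈ {-1, 1}.
(d) Solving for integer coefficients yields p as stated.

x^4 + 2*x^2*y^2 + y^4 - x^2 - y^2 + z^2 - 1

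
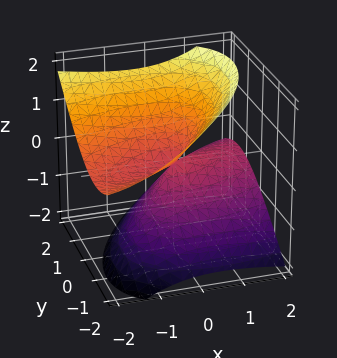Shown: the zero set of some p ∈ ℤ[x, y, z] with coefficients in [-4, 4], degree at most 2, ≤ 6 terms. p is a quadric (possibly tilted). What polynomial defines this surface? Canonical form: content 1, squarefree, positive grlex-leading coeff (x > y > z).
x^2 - 2*x*y + 3*x*z + 2*y^2 - 3*z^2

(a) There are 2 components. Treating them together as one polynomial.
(b) Degree: a generic line meets the surface in up to 2 points, so deg p = 2.
(c) Against the integer gridlines: it meets the z-axis at z = 0 (among the integer gridlines); it crosses the y-axis at the gridline y = 0; it meets the x-axis at x = 0 (among the integer gridlines).
(d) The integer polynomial consistent with all of this is the stated p.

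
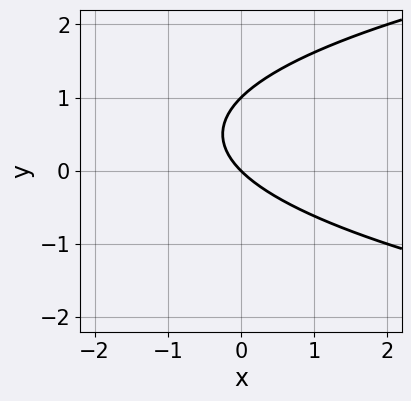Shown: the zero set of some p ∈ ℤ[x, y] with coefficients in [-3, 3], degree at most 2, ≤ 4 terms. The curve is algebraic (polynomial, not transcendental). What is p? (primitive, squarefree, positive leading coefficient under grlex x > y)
y^2 - x - y

1. deg p = 2. The shape is more complex than any degree-1 curve.
2. Observable constraints: it crosses the x-axis at the gridline x = 0; among the integer gridlines, it crosses the y-axis at y ∈ {0, 1}.
3. Matching integer coefficients to the picture gives p.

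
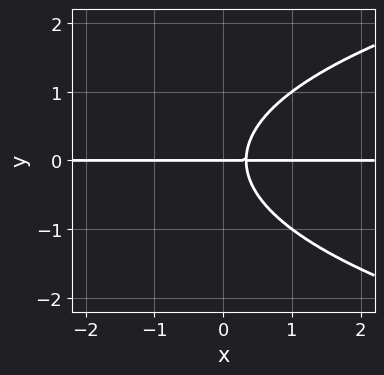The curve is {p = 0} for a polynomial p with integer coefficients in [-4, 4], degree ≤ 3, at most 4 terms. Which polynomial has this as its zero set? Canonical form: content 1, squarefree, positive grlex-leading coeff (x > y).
2*y^3 - 3*x*y + y

1. Degree: the shape is more complex than any degree-2 curve, so deg p = 3.
2. Checking where it meets the axes: every point of the x-axis in the box is on the curve; it crosses the y-axis at the gridline y = 0.
3. Together with the visible shape, these determine p as stated.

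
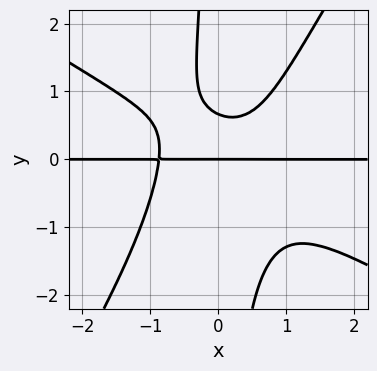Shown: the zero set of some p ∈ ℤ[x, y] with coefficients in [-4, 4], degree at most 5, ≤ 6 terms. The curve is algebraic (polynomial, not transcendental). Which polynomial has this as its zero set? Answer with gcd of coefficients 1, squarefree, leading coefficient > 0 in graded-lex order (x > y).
3*x^3*y + 3*x^2*y^2 - 3*x*y^3 - 3*y^2 + 2*y

deg p = 4. No degree-3 curve has this shape.
From the axis intercepts and sections: one y-axis crossing is at y = 0; the visible x-axis segment lies entirely on the curve.
The integer polynomial consistent with all of this is the stated p.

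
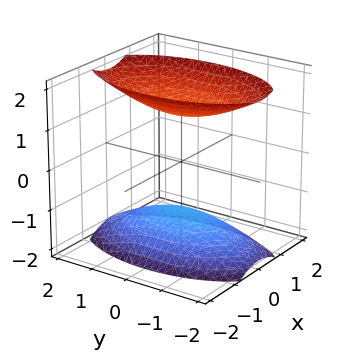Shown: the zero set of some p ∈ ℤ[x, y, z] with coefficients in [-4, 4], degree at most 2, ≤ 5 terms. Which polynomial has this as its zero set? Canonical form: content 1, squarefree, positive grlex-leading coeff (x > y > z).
3*x^2 + y^2 - 2*z^2 + 3

(a) I count 2 distinct pieces. Treating them together as one polynomial.
(b) deg p = 2. Two separate bowl-shaped sheets opening away from each other; a quadric.
(c) Symmetries: mirror symmetry z ↦ −z ⇒ only even powers of z; mirror symmetry x ↦ −x ⇒ only even powers of x; it's symmetric under y → −y, forcing even powers of y.
(d) Checking where it meets the axes: no x-intercept at any integer in the box; no y-intercept at any integer in the box.
(e) The integer polynomial consistent with all of this is the stated p.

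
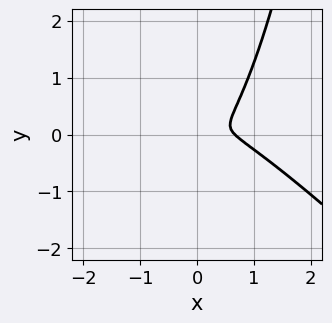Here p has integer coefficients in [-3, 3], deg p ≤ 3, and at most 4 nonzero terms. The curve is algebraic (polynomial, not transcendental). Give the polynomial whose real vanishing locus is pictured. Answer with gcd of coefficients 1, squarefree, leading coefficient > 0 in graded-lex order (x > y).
1. Degree: no degree-2 curve has this shape, so deg p = 3.
2. Matching integer coefficients to the picture gives p.

3*x^3 + 3*x^2*y - 2*x^2 - 3*y^2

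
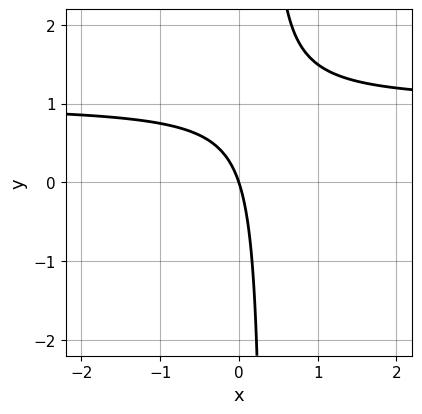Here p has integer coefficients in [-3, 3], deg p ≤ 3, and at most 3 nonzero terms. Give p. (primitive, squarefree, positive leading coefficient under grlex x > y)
3*x*y - 3*x - y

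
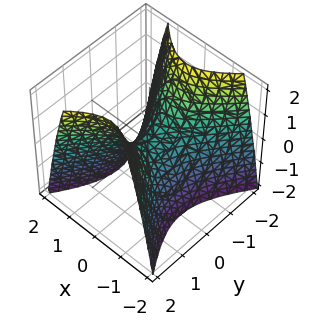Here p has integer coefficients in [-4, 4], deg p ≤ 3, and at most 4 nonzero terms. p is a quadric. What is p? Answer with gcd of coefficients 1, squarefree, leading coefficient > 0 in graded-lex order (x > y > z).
(a) Degree: a saddle surface; a quadric, so deg p = 2.
(b) Symmetries: mirror symmetry y ↦ −y ⇒ only even powers of y; it's symmetric under x → −x, forcing even powers of x.
(c) Observable constraints: it crosses the z-axis at the gridline z = 0; it crosses the x-axis at the gridline x = 0; it meets the y-axis at y = 0 (among the integer gridlines).
(d) Matching integer coefficients to the picture gives p.

3*x^2 - 2*y^2 + 2*z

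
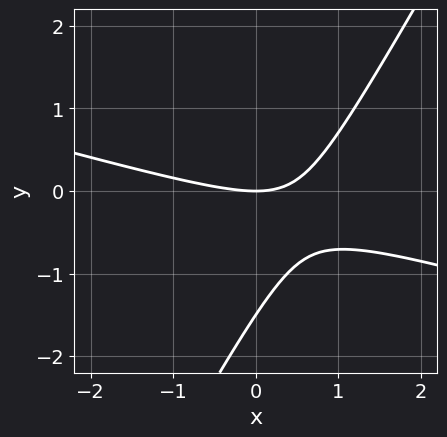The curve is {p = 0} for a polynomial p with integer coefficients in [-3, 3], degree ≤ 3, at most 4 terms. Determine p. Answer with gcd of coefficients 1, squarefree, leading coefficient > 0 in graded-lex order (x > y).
(a) Degree: no degree-1 curve has this shape, so deg p = 2.
(b) From the visible intercepts: it crosses the x-axis at the gridline x = 0; it crosses the y-axis at the gridline y = 0.
(c) Fitting integer coefficients to these (and the overall shape) gives p.

x^2 + 3*x*y - 2*y^2 - 3*y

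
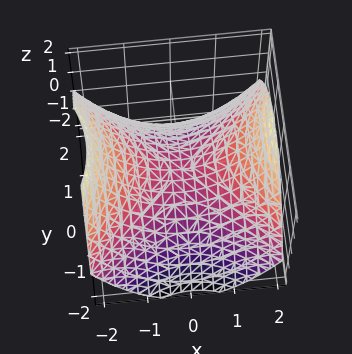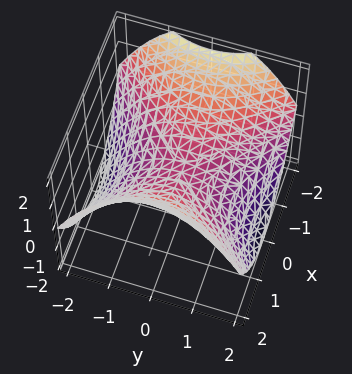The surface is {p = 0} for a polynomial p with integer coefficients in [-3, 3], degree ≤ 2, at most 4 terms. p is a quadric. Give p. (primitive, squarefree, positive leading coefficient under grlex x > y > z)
x^2 - y^2 - 2*z

The degree is 2 — a hyperbolic paraboloid; a quadric.
Symmetries: the x ↦ −x reflection is a symmetry, so x appears only in even powers; mirror symmetry y ↦ −y ⇒ only even powers of y.
From the visible intercepts: one y-axis crossing is at y = 0; it meets the z-axis at z = 0 (among the integer gridlines).
These observations pin down the coefficients.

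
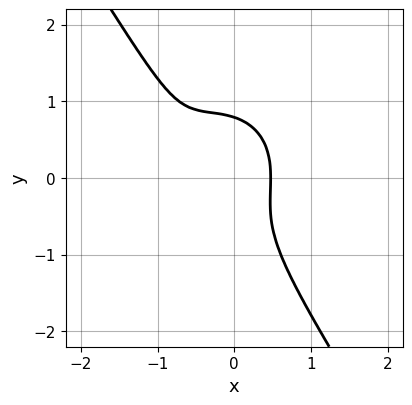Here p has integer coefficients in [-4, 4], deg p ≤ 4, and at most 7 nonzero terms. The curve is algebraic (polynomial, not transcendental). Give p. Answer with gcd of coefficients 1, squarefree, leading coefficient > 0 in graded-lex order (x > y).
3*x^3 + 2*x*y^2 + 2*y^3 + 3*x^2 - 1

1. deg p = 3. A generic line meets the curve in up to 3 points.
2. Putting this together gives p.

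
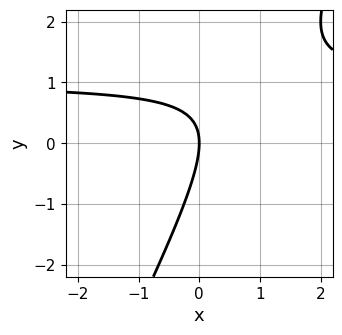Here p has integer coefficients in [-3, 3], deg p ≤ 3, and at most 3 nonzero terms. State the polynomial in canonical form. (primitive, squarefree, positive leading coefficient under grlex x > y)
(a) Degree: a generic line meets the curve in up to 2 points, so deg p = 2.
(b) Observable constraints: one x-axis crossing is at x = 0; it meets the y-axis at y = 0 (among the integer gridlines).
(c) Fitting integer coefficients to these (and the overall shape) gives p.

2*x*y - y^2 - 2*x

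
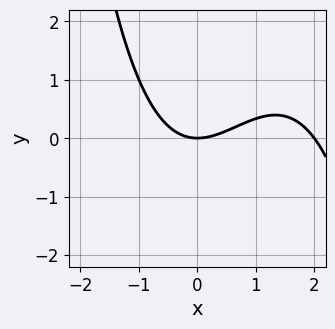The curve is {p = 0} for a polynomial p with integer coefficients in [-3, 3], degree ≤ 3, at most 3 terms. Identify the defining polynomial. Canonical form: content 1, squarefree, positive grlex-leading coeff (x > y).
1. The degree is 3 — no degree-2 curve has this shape.
2. From the visible intercepts: one y-axis crossing is at y = 0; the x-axis gridline crossings are at x ∈ {0, 2}.
3. Assembling these constraints gives the stated polynomial.

x^3 - 2*x^2 + 3*y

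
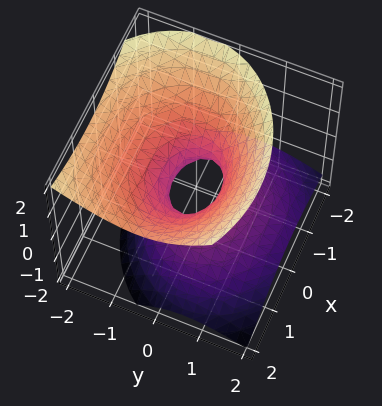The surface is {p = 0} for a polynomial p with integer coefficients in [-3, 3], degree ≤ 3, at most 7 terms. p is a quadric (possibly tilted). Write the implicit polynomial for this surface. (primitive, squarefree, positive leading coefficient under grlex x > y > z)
2*x^2 - x*z + 3*y^2 + 2*y*z - 3*z^2 - 1

First, degree: a generic line meets the surface in up to 2 points, so deg p = 2.
Then, observable constraints: the surface avoids every integer z-axis point in the box.
Finally, the integer polynomial consistent with all of this is the stated p.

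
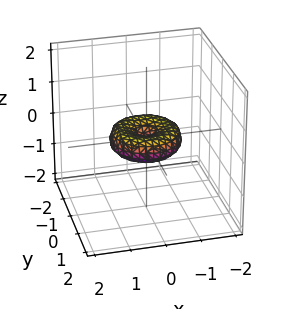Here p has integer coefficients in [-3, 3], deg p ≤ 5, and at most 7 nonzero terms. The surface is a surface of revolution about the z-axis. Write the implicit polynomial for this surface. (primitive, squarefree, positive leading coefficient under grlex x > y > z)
x^4 + 2*x^2*y^2 + y^4 - x^2 - y^2 + 2*z^2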